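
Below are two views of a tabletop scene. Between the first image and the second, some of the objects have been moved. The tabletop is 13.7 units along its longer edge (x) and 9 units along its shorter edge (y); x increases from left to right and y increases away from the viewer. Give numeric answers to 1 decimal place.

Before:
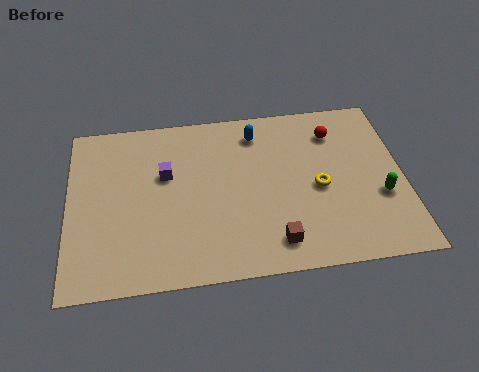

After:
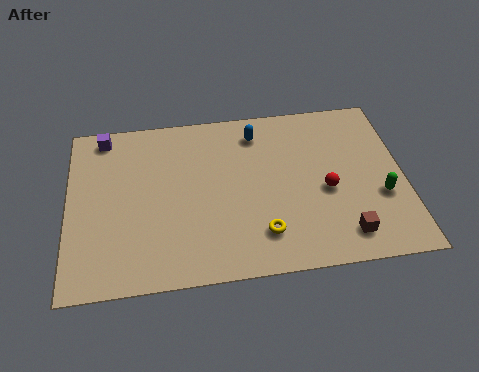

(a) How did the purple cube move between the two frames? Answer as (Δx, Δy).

(-2.5, 2.4)

The purple cube was at about (4.0, 5.6) and moved to about (1.5, 8.0).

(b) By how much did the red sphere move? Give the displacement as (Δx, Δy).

(-0.5, -3.1)

The red sphere was at about (11.0, 7.0) and moved to about (10.5, 3.9).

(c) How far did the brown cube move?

2.8

The brown cube was near (8.3, 1.5) before and (11.1, 1.5) after, so it travelled √(2.8² + 0.0²) ≈ 2.8 units.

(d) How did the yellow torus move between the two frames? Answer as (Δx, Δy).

(-2.4, -2.1)

From the two frames, the yellow torus sits at roughly (10.2, 4.1) before and (7.8, 2.0) after.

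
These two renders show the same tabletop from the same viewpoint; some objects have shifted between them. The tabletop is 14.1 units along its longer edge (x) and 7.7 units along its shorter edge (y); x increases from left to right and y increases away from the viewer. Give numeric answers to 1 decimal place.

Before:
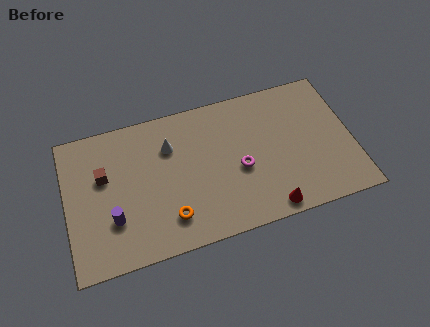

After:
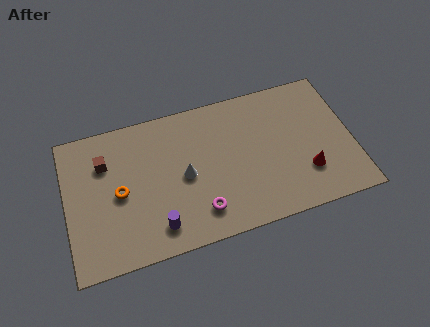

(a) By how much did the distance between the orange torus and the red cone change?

+4.3

They were about 4.9 units apart before and 9.2 after — 4.3 units further apart.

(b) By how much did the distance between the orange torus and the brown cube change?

-2.4

Before: roughly 4.3 units apart; after: 1.9. That's 2.4 units closer together.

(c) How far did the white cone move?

1.9

From (5.2, 5.5) to (5.8, 3.7), the white cone covered √(0.6² + 1.8²) ≈ 1.9 units.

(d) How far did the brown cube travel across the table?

0.7

The brown cube was near (1.9, 4.8) before and (2.0, 5.5) after, so it travelled √(0.1² + 0.7²) ≈ 0.7 units.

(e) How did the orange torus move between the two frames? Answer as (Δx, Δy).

(-2.3, 2.0)

The orange torus was at about (4.9, 1.7) and moved to about (2.6, 3.7).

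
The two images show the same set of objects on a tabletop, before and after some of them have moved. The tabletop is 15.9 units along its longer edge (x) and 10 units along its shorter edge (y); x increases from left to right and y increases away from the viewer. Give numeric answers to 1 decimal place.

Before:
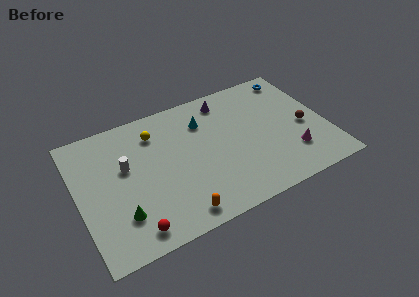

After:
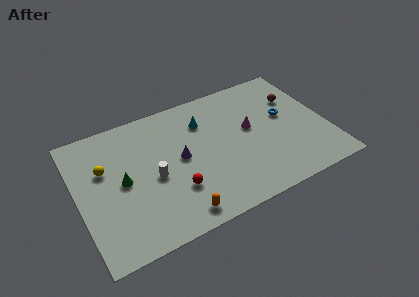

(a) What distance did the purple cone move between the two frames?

4.7

The purple cone was near (9.9, 8.5) before and (6.5, 5.2) after, so it travelled √(3.4² + 3.3²) ≈ 4.7 units.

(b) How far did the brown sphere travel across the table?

2.5

From (14.5, 4.4) to (14.3, 6.9), the brown sphere covered √(0.2² + 2.5²) ≈ 2.5 units.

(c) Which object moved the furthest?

the purple cone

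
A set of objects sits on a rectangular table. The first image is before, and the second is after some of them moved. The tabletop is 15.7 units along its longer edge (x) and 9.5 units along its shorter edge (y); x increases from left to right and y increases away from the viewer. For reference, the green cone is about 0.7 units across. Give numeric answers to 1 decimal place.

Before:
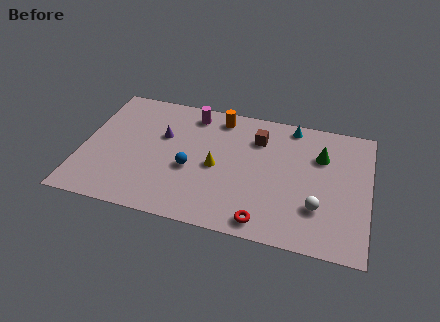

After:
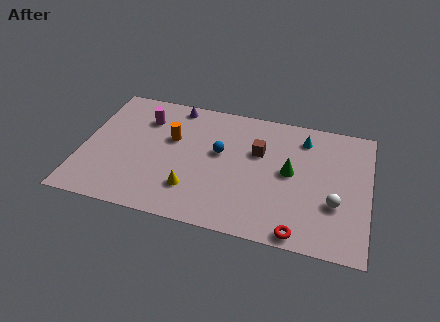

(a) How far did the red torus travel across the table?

1.9

From (10.2, 1.1) to (12.1, 0.8), the red torus covered √(1.9² + 0.3²) ≈ 1.9 units.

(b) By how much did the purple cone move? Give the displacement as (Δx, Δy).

(0.5, 2.5)

From the two frames, the purple cone sits at roughly (4.3, 6.0) before and (4.8, 8.5) after.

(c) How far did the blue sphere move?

2.2

The blue sphere moved from about (6.0, 3.9) to (7.5, 5.5), a distance of √(1.5² + 1.6²) ≈ 2.2.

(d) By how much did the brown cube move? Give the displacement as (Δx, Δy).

(0.1, -1.0)

The brown cube was at about (9.5, 7.1) and moved to about (9.6, 6.1).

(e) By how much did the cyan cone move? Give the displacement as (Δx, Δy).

(0.7, -0.8)

The cyan cone started near (11.3, 8.5) and ended near (12.0, 7.7).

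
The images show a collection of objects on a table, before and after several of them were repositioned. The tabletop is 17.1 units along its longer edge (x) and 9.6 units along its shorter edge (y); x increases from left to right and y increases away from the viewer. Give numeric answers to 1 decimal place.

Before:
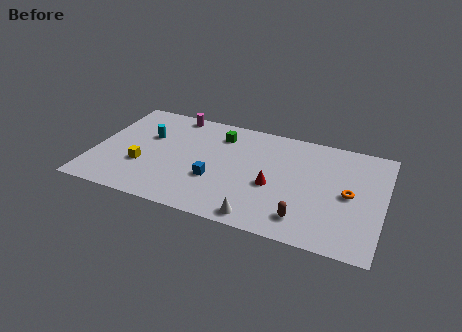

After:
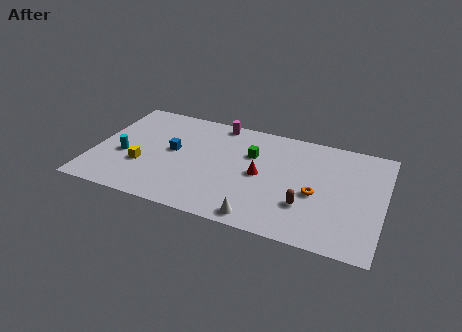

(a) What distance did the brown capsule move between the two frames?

1.1

The brown capsule was near (12.7, 1.8) before and (12.7, 2.9) after, so it travelled √(0.0² + 1.1²) ≈ 1.1 units.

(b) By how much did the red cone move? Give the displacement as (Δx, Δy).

(-0.8, 0.7)

The red cone started near (10.7, 4.0) and ended near (9.9, 4.7).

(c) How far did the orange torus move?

2.0

The orange torus moved from about (15.1, 4.7) to (13.2, 4.1), a distance of √(1.9² + 0.6²) ≈ 2.0.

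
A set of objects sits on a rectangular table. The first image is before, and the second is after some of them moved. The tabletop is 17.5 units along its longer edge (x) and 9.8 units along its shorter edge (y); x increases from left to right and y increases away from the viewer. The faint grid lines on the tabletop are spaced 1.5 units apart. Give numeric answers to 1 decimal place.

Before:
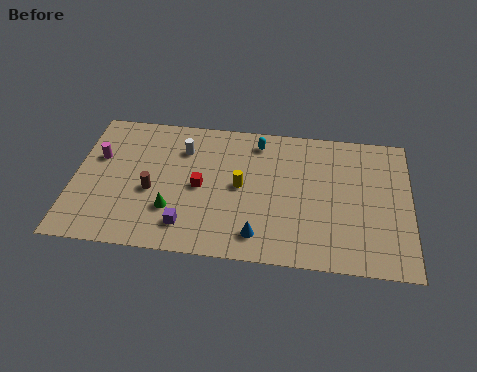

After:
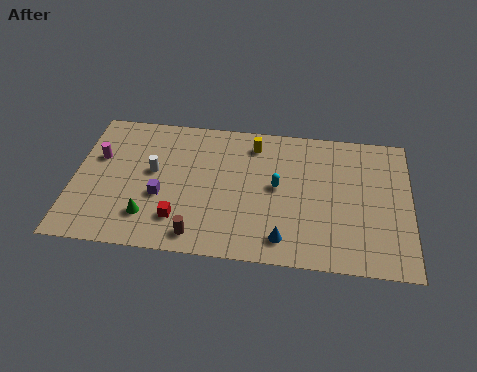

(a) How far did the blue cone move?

1.3

The blue cone was near (9.7, 1.7) before and (11.0, 1.6) after, so it travelled √(1.3² + 0.1²) ≈ 1.3 units.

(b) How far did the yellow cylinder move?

3.2

From (8.7, 5.0) to (9.3, 8.1), the yellow cylinder covered √(0.6² + 3.1²) ≈ 3.2 units.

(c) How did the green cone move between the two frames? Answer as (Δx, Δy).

(-1.2, -0.6)

The green cone started near (5.2, 2.9) and ended near (4.0, 2.3).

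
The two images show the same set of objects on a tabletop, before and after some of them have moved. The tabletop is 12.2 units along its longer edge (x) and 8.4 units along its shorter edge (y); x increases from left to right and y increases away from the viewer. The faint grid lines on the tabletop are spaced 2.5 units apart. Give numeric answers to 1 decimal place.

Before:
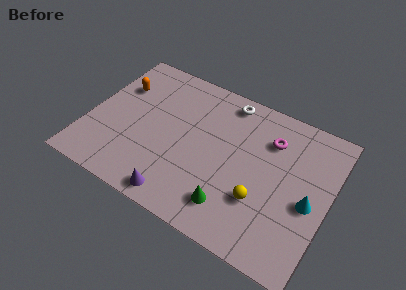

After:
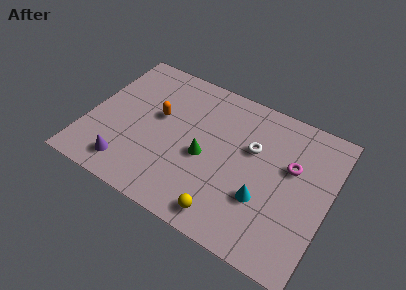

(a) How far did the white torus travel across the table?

2.6

The white torus was near (6.6, 7.4) before and (8.2, 5.3) after, so it travelled √(1.6² + 2.1²) ≈ 2.6 units.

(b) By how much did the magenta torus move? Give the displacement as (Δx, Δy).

(1.2, -1.0)

From the two frames, the magenta torus sits at roughly (9.0, 6.2) before and (10.2, 5.2) after.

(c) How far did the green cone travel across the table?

2.6

The green cone moved from about (7.7, 1.7) to (6.0, 3.7), a distance of √(1.7² + 2.0²) ≈ 2.6.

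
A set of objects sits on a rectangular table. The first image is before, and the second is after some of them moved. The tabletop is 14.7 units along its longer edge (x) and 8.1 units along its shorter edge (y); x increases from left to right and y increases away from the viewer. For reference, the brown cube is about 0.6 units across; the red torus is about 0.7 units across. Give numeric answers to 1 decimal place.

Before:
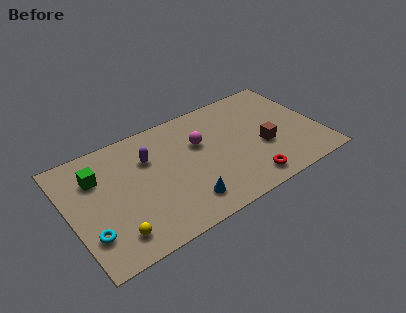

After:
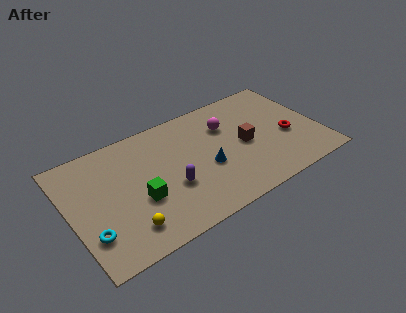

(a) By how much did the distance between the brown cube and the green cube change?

-3.4

The distance was about 9.8 in the first image and 6.4 in the second, so they moved 3.4 units closer together.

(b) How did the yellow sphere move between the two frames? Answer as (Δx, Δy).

(0.7, 0.1)

From the two frames, the yellow sphere sits at roughly (2.2, 1.5) before and (2.9, 1.6) after.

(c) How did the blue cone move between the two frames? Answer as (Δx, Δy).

(1.6, 1.7)

From the two frames, the blue cone sits at roughly (6.3, 1.6) before and (7.9, 3.3) after.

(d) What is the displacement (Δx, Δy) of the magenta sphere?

(1.7, 0.5)

From the two frames, the magenta sphere sits at roughly (7.8, 5.2) before and (9.5, 5.7) after.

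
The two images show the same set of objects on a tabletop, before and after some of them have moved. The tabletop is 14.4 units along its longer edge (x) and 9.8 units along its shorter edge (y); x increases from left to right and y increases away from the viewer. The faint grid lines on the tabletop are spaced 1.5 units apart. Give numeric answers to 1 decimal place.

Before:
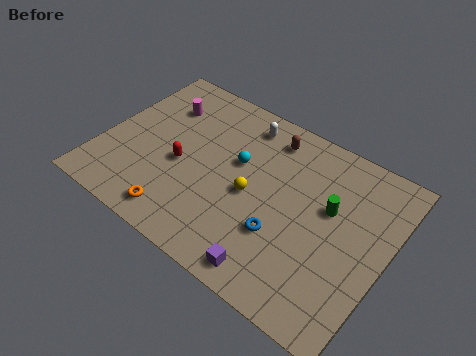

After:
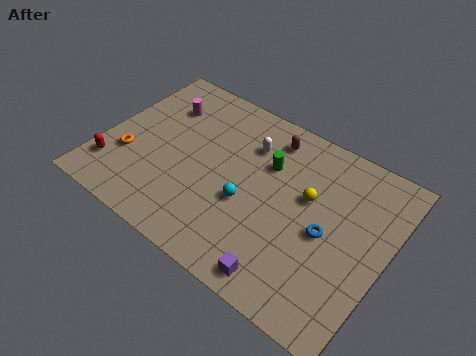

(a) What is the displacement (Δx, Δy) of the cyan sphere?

(0.9, -2.0)

The cyan sphere started near (6.7, 5.9) and ended near (7.6, 3.9).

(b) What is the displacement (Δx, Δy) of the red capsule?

(-3.2, -2.0)

The red capsule started near (4.1, 4.2) and ended near (0.9, 2.2).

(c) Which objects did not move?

the brown capsule and the magenta cylinder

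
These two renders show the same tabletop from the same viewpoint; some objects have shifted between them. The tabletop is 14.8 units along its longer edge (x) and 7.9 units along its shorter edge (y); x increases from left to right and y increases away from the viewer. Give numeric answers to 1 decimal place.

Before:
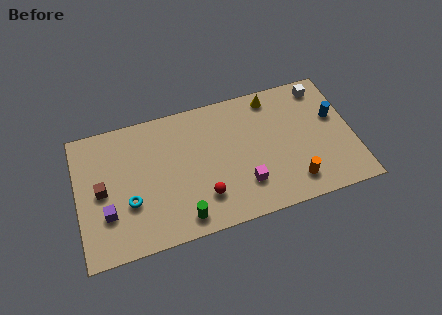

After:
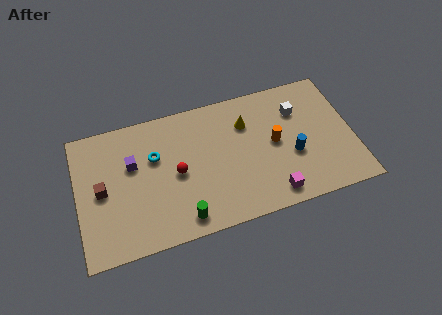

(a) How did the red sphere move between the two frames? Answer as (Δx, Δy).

(-1.3, 1.8)

From the two frames, the red sphere sits at roughly (6.6, 2.0) before and (5.3, 3.8) after.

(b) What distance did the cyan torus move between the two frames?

2.7

From (2.7, 2.8) to (4.2, 5.1), the cyan torus covered √(1.5² + 2.3²) ≈ 2.7 units.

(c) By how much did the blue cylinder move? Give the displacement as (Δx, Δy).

(-2.4, -1.7)

The blue cylinder started near (13.9, 4.8) and ended near (11.5, 3.1).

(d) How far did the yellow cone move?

1.9

The yellow cone moved from about (10.7, 6.9) to (9.2, 5.7), a distance of √(1.5² + 1.2²) ≈ 1.9.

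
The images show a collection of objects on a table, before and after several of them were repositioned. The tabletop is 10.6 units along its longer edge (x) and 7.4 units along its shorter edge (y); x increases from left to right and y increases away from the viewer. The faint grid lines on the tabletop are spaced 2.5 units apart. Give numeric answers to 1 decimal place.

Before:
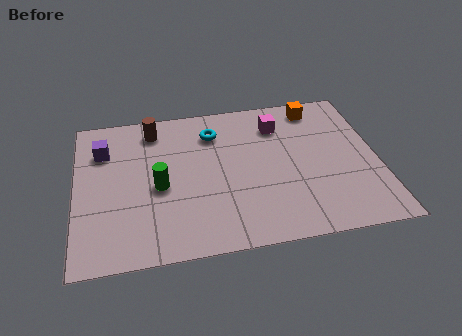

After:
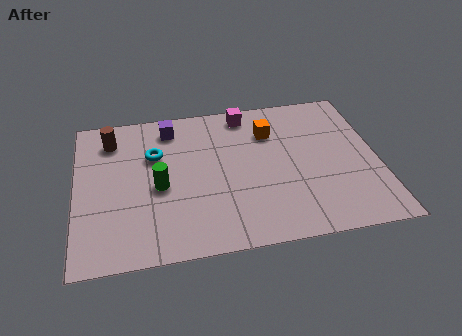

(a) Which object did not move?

the green cylinder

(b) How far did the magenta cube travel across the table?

1.4

The magenta cube moved from about (7.2, 5.7) to (6.1, 6.5), a distance of √(1.1² + 0.8²) ≈ 1.4.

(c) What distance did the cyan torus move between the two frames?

2.2

The cyan torus was near (4.9, 5.7) before and (2.8, 4.9) after, so it travelled √(2.1² + 0.8²) ≈ 2.2 units.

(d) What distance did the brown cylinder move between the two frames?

1.5

The brown cylinder moved from about (2.8, 6.2) to (1.3, 5.9), a distance of √(1.5² + 0.3²) ≈ 1.5.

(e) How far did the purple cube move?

2.5

From (1.0, 5.4) to (3.4, 6.2), the purple cube covered √(2.4² + 0.8²) ≈ 2.5 units.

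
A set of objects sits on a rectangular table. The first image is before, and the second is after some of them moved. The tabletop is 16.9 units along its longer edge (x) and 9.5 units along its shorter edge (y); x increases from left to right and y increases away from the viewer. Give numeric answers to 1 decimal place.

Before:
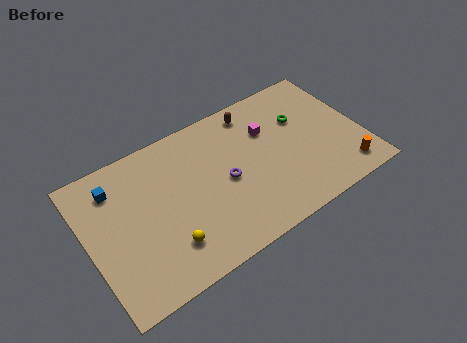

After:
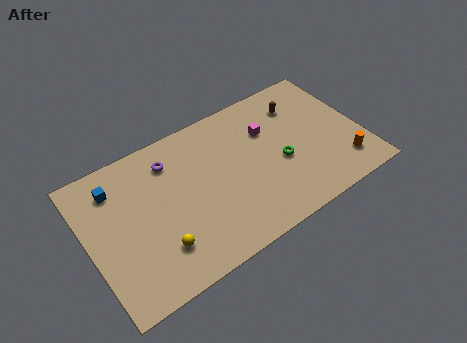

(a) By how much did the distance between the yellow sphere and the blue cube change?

-0.3

Before: roughly 5.7 units apart; after: 5.4. That's 0.3 units closer together.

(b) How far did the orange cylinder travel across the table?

0.5

The orange cylinder was near (15.4, 1.5) before and (15.4, 2.0) after, so it travelled √(0.0² + 0.5²) ≈ 0.5 units.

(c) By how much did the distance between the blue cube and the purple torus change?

-3.7

They were about 7.1 units apart before and 3.4 after — 3.7 units closer together.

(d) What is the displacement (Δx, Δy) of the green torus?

(-1.7, -2.3)

The green torus started near (13.5, 6.3) and ended near (11.8, 4.0).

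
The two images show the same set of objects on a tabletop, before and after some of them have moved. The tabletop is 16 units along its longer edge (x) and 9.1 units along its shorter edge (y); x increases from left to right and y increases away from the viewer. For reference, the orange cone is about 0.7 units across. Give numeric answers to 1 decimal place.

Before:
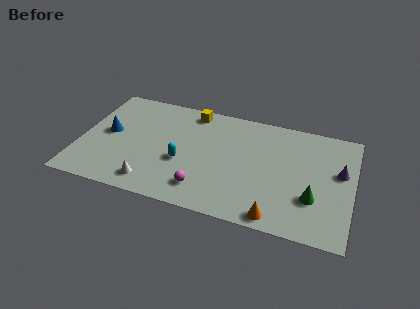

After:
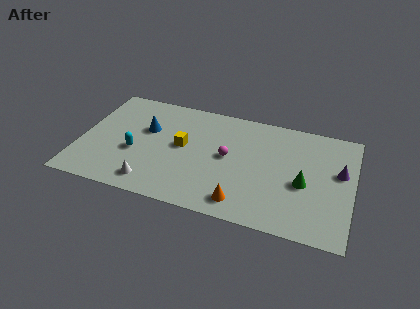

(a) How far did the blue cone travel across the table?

2.4

The blue cone moved from about (1.6, 4.8) to (3.8, 5.7), a distance of √(2.2² + 0.9²) ≈ 2.4.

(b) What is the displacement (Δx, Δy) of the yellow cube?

(-0.3, -3.1)

The yellow cube started near (6.3, 8.0) and ended near (6.0, 4.9).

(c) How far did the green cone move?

1.2

The green cone moved from about (13.8, 2.9) to (13.2, 3.9), a distance of √(0.6² + 1.0²) ≈ 1.2.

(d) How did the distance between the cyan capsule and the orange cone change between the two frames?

+0.6

They were about 6.3 units apart before and 6.9 after — 0.6 units further apart.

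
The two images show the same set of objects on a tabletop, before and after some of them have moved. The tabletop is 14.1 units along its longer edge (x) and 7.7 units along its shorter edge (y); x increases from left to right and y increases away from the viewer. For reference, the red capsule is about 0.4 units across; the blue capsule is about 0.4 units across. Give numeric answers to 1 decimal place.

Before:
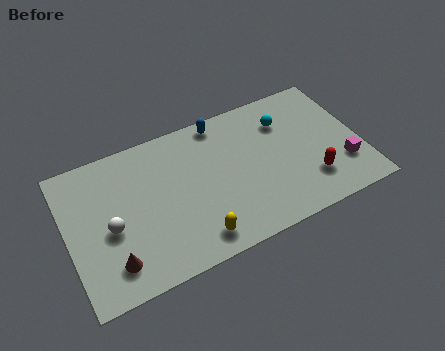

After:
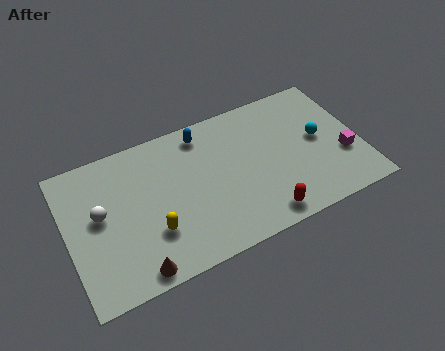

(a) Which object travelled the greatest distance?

the red capsule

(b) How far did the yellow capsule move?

2.2

The yellow capsule was near (5.8, 1.2) before and (3.9, 2.4) after, so it travelled √(1.9² + 1.2²) ≈ 2.2 units.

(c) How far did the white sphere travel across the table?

1.0

From (2.0, 3.4) to (1.6, 4.3), the white sphere covered √(0.4² + 0.9²) ≈ 1.0 units.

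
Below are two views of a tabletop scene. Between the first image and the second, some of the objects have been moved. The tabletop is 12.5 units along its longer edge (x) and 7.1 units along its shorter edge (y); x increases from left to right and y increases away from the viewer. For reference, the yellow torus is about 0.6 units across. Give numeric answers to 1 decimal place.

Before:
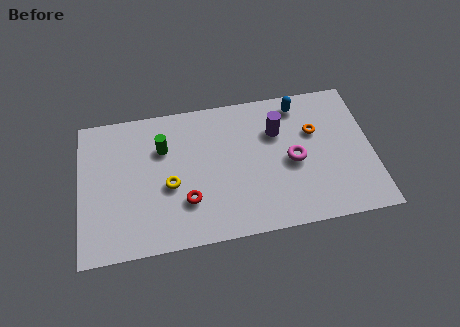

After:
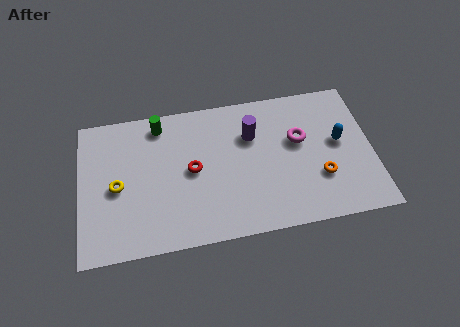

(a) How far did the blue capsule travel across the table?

2.7

From (9.5, 6.1) to (11.1, 3.9), the blue capsule covered √(1.6² + 2.2²) ≈ 2.7 units.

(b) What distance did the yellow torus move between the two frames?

2.2

The yellow torus was near (3.8, 3.0) before and (1.6, 3.3) after, so it travelled √(2.2² + 0.3²) ≈ 2.2 units.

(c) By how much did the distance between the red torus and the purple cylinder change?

-2.0

They were about 4.9 units apart before and 2.9 after — 2.0 units closer together.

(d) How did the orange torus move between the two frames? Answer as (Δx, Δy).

(0.1, -2.3)

The orange torus started near (10.1, 4.6) and ended near (10.2, 2.3).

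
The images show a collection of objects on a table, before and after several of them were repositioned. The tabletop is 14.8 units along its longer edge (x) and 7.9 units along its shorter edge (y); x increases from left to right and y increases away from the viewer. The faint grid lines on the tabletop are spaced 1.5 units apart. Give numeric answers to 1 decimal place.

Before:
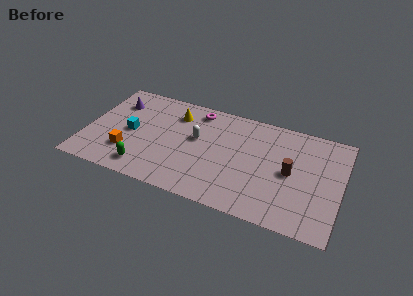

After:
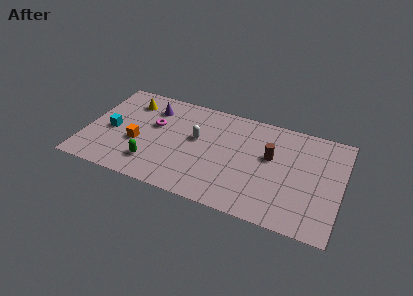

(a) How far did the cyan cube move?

1.1

The cyan cube was near (2.6, 3.8) before and (1.5, 3.6) after, so it travelled √(1.1² + 0.2²) ≈ 1.1 units.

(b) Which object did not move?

the white capsule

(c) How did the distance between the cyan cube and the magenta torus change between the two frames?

-2.0

Before: roughly 4.7 units apart; after: 2.7. That's 2.0 units closer together.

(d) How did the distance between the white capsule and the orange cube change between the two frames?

-0.9

Before: roughly 4.5 units apart; after: 3.6. That's 0.9 units closer together.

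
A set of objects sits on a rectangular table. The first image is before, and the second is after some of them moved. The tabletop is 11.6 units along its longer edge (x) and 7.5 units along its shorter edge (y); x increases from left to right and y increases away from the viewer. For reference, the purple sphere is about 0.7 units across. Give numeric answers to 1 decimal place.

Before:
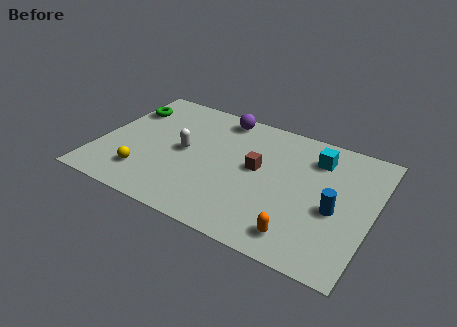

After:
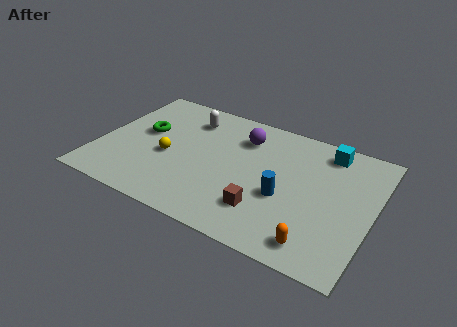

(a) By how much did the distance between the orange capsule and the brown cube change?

-1.2

They were about 3.6 units apart before and 2.4 after — 1.2 units closer together.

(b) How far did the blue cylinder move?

2.1

The blue cylinder was near (10.1, 3.2) before and (8.0, 3.0) after, so it travelled √(2.1² + 0.2²) ≈ 2.1 units.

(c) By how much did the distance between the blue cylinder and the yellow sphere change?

-3.0

Before: roughly 8.0 units apart; after: 5.0. That's 3.0 units closer together.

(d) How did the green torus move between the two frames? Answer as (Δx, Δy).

(1.0, -1.2)

The green torus started near (0.8, 5.5) and ended near (1.8, 4.3).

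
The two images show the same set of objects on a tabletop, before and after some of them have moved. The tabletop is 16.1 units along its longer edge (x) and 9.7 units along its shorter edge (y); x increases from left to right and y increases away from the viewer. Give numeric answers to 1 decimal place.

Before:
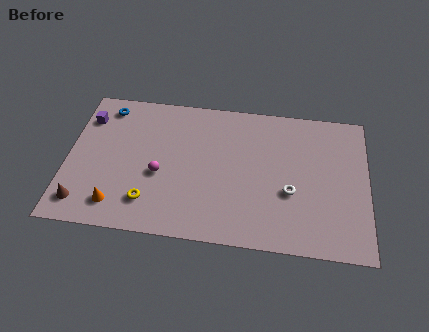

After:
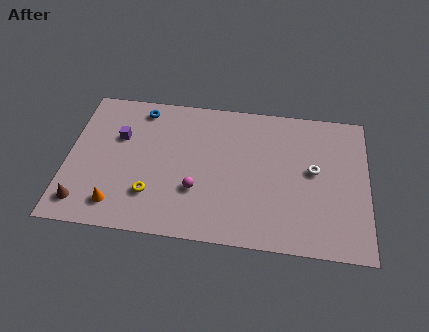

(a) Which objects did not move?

the orange cone and the brown cone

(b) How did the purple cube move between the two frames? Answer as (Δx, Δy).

(1.8, -1.1)

The purple cube started near (0.9, 7.4) and ended near (2.7, 6.3).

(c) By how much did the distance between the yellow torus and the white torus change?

+1.3

Before: roughly 7.7 units apart; after: 9.0. That's 1.3 units further apart.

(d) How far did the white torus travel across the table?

2.0

From (12.0, 3.7) to (13.2, 5.3), the white torus covered √(1.2² + 1.6²) ≈ 2.0 units.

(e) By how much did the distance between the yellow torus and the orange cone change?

+0.3

The distance was about 1.7 in the first image and 2.0 in the second, so they moved 0.3 units further apart.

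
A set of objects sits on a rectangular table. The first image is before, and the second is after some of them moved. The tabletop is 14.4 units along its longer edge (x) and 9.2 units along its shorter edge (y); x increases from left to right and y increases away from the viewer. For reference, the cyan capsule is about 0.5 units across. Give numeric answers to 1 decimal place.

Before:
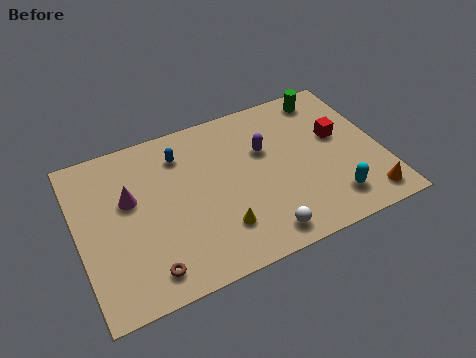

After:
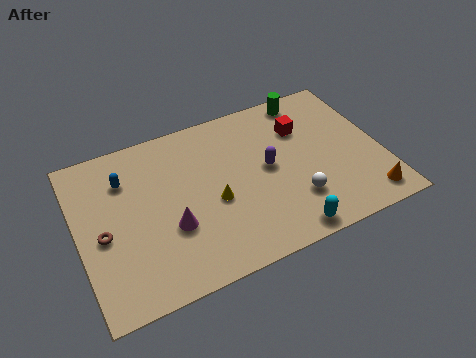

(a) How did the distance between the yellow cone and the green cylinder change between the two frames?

-1.5

They were about 8.2 units apart before and 6.7 after — 1.5 units closer together.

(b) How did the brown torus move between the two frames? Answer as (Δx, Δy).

(-1.8, 2.7)

The brown torus started near (2.9, 1.4) and ended near (1.1, 4.1).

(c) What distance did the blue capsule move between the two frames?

2.7

The blue capsule was near (5.1, 7.2) before and (2.4, 6.8) after, so it travelled √(2.7² + 0.4²) ≈ 2.7 units.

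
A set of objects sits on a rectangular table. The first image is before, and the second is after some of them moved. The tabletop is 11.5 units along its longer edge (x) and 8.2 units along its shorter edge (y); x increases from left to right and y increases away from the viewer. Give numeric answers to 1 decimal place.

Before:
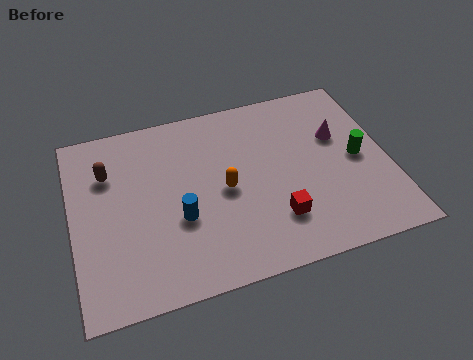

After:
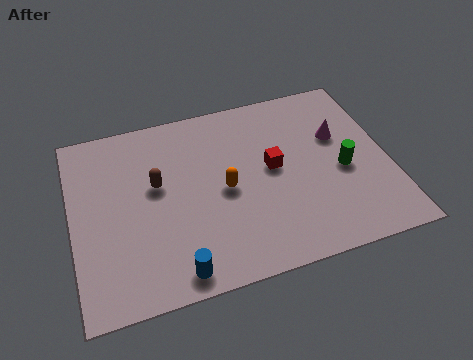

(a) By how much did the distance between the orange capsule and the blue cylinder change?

+1.7

They were about 1.9 units apart before and 3.6 after — 1.7 units further apart.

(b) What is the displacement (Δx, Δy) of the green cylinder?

(-0.6, -0.4)

The green cylinder started near (10.4, 4.0) and ended near (9.8, 3.6).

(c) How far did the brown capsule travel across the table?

2.0

The brown capsule was near (1.4, 5.8) before and (3.1, 4.8) after, so it travelled √(1.7² + 1.0²) ≈ 2.0 units.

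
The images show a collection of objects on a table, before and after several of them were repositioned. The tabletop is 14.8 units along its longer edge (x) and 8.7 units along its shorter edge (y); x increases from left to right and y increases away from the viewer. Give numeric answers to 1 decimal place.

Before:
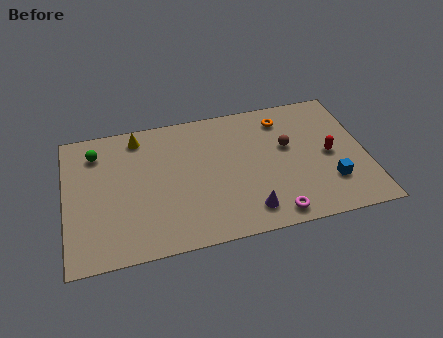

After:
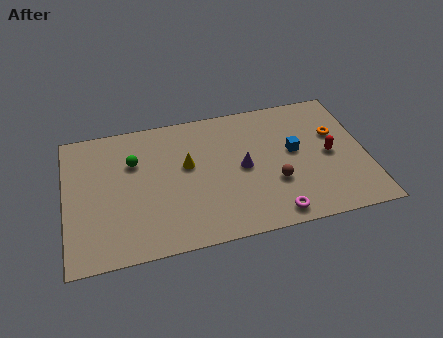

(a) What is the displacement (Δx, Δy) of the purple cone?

(-0.1, 2.8)

From the two frames, the purple cone sits at roughly (8.8, 1.5) before and (8.7, 4.3) after.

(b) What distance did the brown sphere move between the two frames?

2.3

The brown sphere moved from about (11.0, 5.2) to (10.2, 3.0), a distance of √(0.8² + 2.2²) ≈ 2.3.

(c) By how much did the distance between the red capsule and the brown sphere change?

+0.8

They were about 2.2 units apart before and 3.0 after — 0.8 units further apart.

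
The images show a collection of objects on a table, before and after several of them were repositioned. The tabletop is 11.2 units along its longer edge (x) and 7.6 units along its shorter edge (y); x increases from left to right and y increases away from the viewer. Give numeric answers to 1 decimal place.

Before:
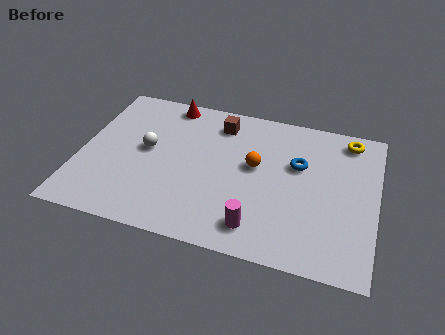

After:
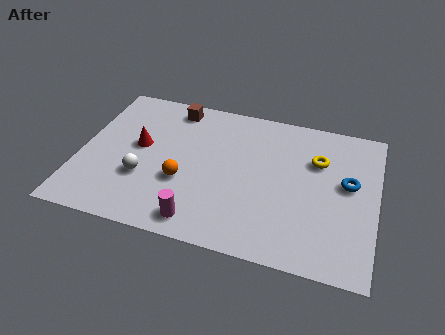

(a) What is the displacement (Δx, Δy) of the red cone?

(-0.9, -2.6)

From the two frames, the red cone sits at roughly (3.1, 6.8) before and (2.2, 4.2) after.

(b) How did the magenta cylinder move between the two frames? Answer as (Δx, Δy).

(-2.1, -0.3)

From the two frames, the magenta cylinder sits at roughly (6.9, 1.3) before and (4.8, 1.0) after.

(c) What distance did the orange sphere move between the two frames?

3.0

The orange sphere moved from about (6.6, 4.3) to (4.0, 2.8), a distance of √(2.6² + 1.5²) ≈ 3.0.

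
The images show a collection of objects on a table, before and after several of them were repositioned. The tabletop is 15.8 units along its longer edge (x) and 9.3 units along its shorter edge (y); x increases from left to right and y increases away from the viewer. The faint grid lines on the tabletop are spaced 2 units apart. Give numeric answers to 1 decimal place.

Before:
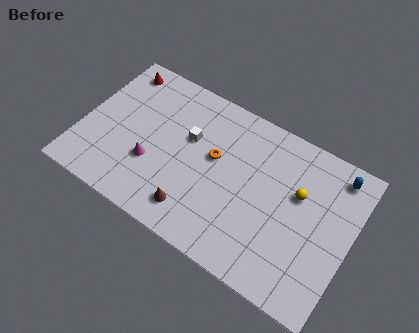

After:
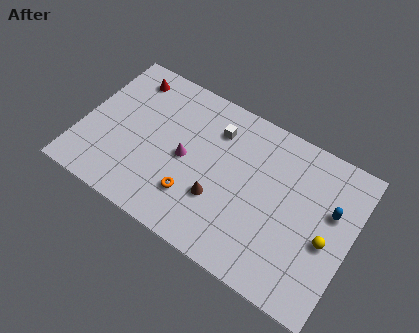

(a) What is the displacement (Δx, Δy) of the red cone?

(0.7, -0.2)

The red cone started near (1.4, 8.0) and ended near (2.1, 7.8).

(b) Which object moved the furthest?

the orange torus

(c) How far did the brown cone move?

1.8

The brown cone moved from about (7.1, 1.7) to (8.3, 3.1), a distance of √(1.2² + 1.4²) ≈ 1.8.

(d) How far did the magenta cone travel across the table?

2.2

The magenta cone moved from about (4.3, 3.2) to (6.1, 4.5), a distance of √(1.8² + 1.3²) ≈ 2.2.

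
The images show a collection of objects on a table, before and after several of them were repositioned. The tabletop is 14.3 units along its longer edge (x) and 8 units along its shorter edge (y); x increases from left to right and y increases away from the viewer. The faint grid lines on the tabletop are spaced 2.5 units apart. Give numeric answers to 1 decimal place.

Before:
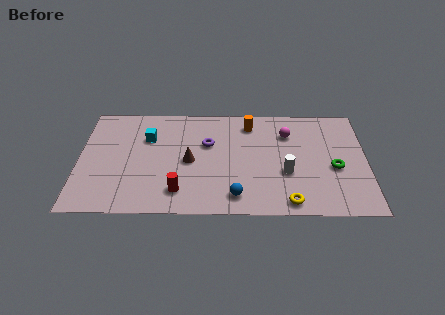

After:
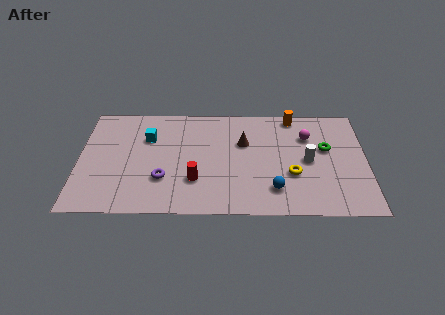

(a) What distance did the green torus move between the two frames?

1.5

From (12.7, 3.4) to (12.3, 4.8), the green torus covered √(0.4² + 1.4²) ≈ 1.5 units.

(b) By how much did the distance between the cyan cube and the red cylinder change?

-0.3

Before: roughly 4.2 units apart; after: 3.9. That's 0.3 units closer together.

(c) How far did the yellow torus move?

2.0

From (10.4, 0.9) to (10.6, 2.9), the yellow torus covered √(0.2² + 2.0²) ≈ 2.0 units.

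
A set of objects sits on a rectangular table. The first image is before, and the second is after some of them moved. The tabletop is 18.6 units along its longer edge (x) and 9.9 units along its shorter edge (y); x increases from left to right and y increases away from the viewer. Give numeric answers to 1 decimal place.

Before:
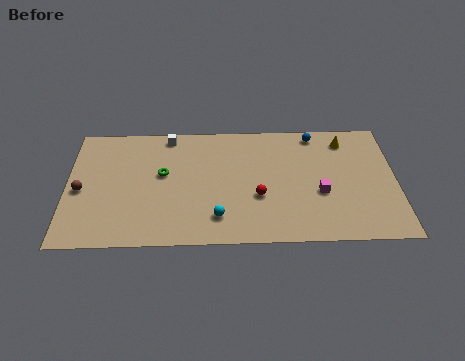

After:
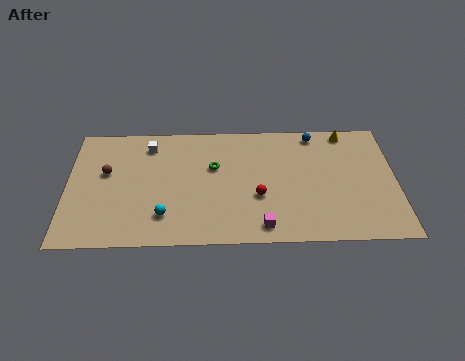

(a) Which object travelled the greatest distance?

the magenta cube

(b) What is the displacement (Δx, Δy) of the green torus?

(2.9, 0.5)

From the two frames, the green torus sits at roughly (5.4, 5.7) before and (8.3, 6.2) after.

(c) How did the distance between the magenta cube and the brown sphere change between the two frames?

-3.6

They were about 13.5 units apart before and 9.9 after — 3.6 units closer together.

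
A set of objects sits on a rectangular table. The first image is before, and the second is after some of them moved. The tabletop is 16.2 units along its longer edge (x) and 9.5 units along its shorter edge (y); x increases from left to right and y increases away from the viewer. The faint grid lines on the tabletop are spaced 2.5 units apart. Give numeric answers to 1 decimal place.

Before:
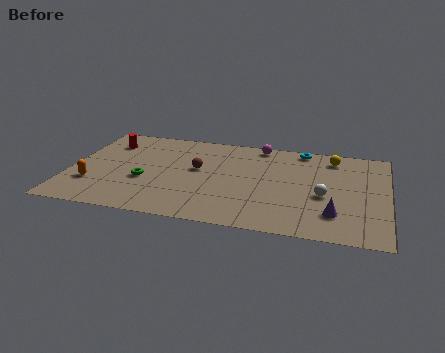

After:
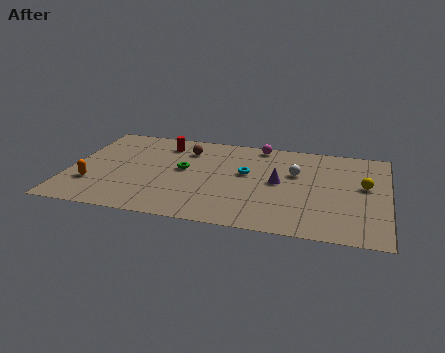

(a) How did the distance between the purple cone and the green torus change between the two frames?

-4.9

They were about 9.8 units apart before and 4.9 after — 4.9 units closer together.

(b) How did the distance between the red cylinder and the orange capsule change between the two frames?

+1.4

They were about 4.5 units apart before and 5.9 after — 1.4 units further apart.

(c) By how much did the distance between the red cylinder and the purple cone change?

-6.2

They were about 12.9 units apart before and 6.7 after — 6.2 units closer together.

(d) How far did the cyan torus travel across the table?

4.1

The cyan torus was near (11.7, 8.6) before and (9.0, 5.5) after, so it travelled √(2.7² + 3.1²) ≈ 4.1 units.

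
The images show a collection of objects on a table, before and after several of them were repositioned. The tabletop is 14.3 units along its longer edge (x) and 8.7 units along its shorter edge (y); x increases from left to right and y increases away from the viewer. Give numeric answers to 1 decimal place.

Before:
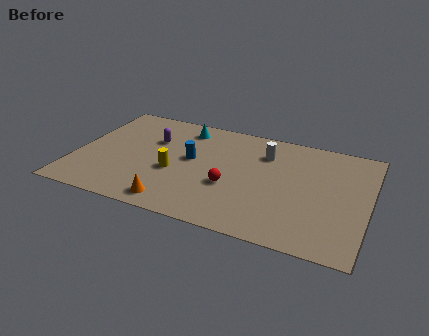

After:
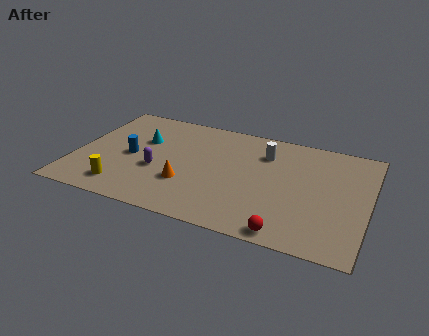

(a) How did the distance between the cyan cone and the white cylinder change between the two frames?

+1.9

The distance was about 4.2 in the first image and 6.1 in the second, so they moved 1.9 units further apart.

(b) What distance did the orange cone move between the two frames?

1.7

From (5.2, 1.1) to (5.6, 2.8), the orange cone covered √(0.4² + 1.7²) ≈ 1.7 units.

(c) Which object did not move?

the white cylinder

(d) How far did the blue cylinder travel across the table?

3.0

From (5.6, 4.8) to (2.7, 4.1), the blue cylinder covered √(2.9² + 0.7²) ≈ 3.0 units.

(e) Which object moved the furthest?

the red sphere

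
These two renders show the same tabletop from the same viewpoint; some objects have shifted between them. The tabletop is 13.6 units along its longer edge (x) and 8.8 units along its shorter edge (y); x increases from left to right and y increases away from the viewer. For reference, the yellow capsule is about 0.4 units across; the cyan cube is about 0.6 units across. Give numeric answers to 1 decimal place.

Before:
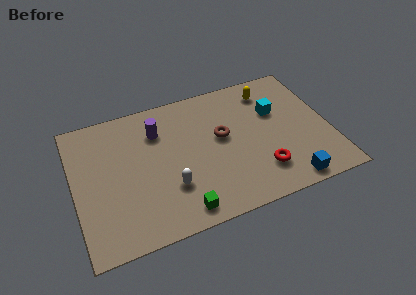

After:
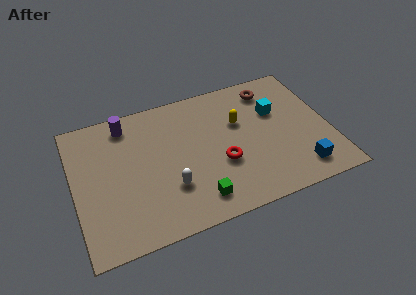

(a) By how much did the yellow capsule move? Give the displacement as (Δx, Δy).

(-1.8, -1.6)

The yellow capsule started near (10.7, 7.2) and ended near (8.9, 5.6).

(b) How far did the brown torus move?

3.7

From (7.9, 5.0) to (10.8, 7.3), the brown torus covered √(2.9² + 2.3²) ≈ 3.7 units.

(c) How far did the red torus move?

2.3

The red torus moved from about (9.7, 2.1) to (7.7, 3.3), a distance of √(2.0² + 1.2²) ≈ 2.3.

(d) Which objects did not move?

the cyan cube and the white capsule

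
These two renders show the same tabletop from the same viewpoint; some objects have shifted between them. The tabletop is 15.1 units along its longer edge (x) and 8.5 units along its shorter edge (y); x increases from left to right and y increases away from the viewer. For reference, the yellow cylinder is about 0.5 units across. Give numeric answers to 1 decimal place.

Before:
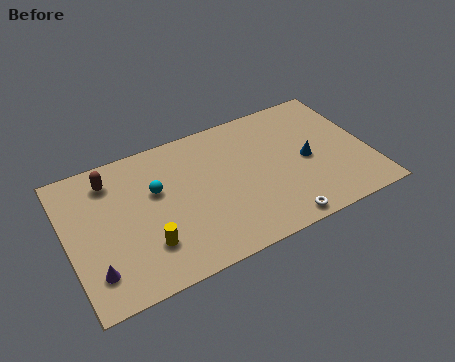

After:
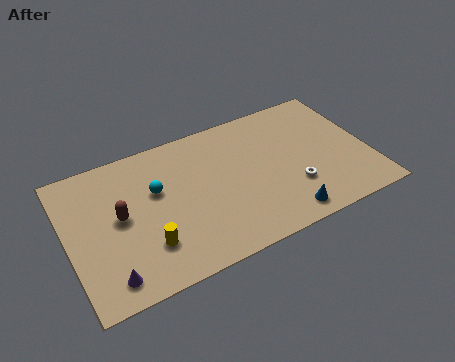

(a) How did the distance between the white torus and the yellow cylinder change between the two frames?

+0.8

They were about 6.6 units apart before and 7.4 after — 0.8 units further apart.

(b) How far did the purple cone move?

0.8

The purple cone was near (1.1, 1.9) before and (1.7, 1.3) after, so it travelled √(0.6² + 0.6²) ≈ 0.8 units.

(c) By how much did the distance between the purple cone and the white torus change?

+0.4

Before: roughly 9.1 units apart; after: 9.5. That's 0.4 units further apart.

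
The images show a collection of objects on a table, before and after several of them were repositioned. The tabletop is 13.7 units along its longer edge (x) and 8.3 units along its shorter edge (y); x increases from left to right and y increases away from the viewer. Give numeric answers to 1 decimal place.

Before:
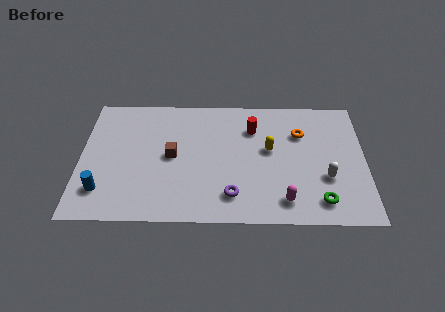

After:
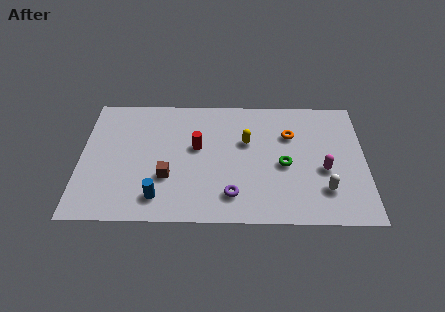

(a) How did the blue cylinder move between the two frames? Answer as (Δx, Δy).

(2.7, -0.4)

From the two frames, the blue cylinder sits at roughly (1.1, 1.9) before and (3.8, 1.5) after.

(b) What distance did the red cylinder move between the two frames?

3.0

From (8.3, 6.1) to (5.6, 4.8), the red cylinder covered √(2.7² + 1.3²) ≈ 3.0 units.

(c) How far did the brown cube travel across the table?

1.4

The brown cube was near (4.4, 4.2) before and (4.2, 2.8) after, so it travelled √(0.2² + 1.4²) ≈ 1.4 units.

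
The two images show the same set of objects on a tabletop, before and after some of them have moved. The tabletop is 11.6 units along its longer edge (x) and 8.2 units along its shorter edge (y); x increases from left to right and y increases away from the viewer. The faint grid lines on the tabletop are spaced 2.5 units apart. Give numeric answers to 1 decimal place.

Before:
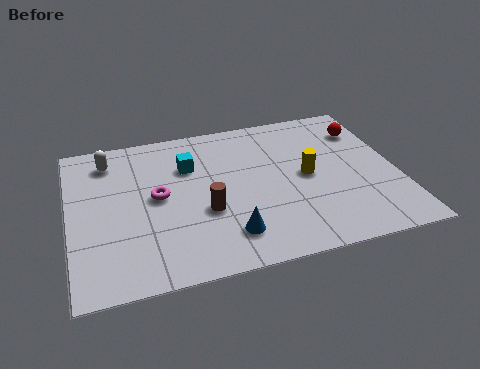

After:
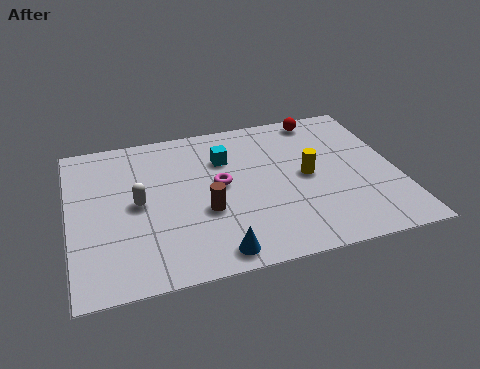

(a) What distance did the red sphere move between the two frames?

1.9

The red sphere was near (10.7, 6.2) before and (9.2, 7.3) after, so it travelled √(1.5² + 1.1²) ≈ 1.9 units.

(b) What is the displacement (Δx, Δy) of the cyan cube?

(1.3, 0.1)

The cyan cube started near (4.3, 5.7) and ended near (5.6, 5.8).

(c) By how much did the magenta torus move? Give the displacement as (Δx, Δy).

(2.2, 0.1)

The magenta torus was at about (3.1, 4.3) and moved to about (5.3, 4.4).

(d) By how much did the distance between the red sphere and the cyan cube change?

-2.5

Before: roughly 6.4 units apart; after: 3.9. That's 2.5 units closer together.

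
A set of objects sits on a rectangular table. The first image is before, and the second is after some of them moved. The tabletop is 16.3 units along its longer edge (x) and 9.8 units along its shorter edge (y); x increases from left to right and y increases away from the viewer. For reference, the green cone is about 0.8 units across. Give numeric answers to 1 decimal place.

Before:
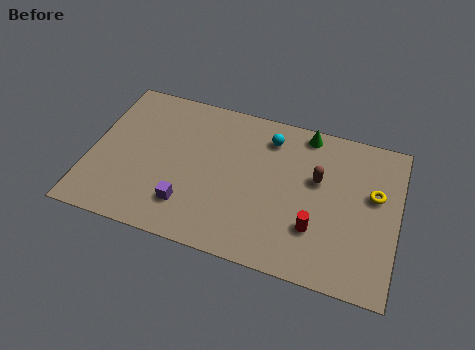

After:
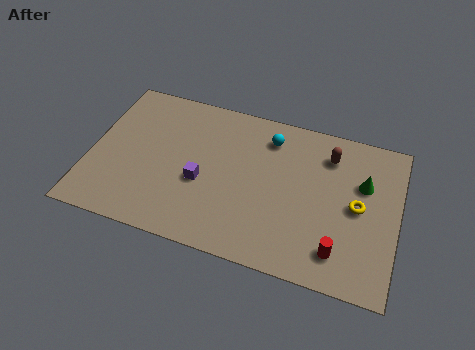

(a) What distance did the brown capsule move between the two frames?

1.8

From (12.0, 6.0) to (12.5, 7.7), the brown capsule covered √(0.5² + 1.7²) ≈ 1.8 units.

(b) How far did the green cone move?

4.0

The green cone was near (11.2, 8.8) before and (14.4, 6.4) after, so it travelled √(3.2² + 2.4²) ≈ 4.0 units.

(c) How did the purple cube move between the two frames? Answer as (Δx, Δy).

(0.6, 1.7)

The purple cube started near (5.4, 2.3) and ended near (6.0, 4.0).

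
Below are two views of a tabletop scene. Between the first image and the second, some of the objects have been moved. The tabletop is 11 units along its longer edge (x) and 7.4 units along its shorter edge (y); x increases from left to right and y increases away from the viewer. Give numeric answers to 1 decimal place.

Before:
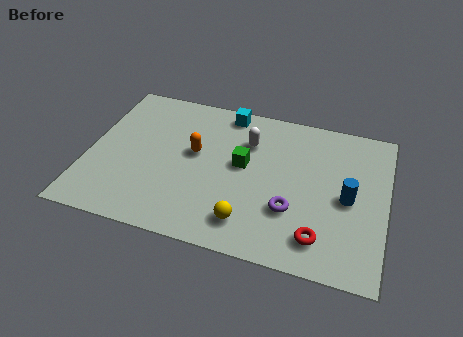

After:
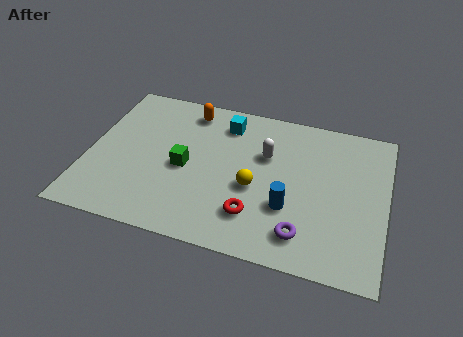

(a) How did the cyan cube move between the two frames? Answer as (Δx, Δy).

(0.0, -0.6)

The cyan cube was at about (4.9, 6.6) and moved to about (4.9, 6.0).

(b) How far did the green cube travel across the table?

2.2

From (5.7, 4.1) to (3.6, 3.4), the green cube covered √(2.1² + 0.7²) ≈ 2.2 units.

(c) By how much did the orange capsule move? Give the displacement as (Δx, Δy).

(-0.4, 2.1)

The orange capsule was at about (3.9, 4.2) and moved to about (3.5, 6.3).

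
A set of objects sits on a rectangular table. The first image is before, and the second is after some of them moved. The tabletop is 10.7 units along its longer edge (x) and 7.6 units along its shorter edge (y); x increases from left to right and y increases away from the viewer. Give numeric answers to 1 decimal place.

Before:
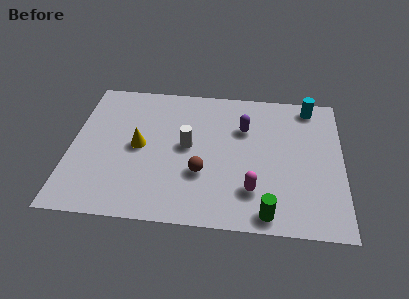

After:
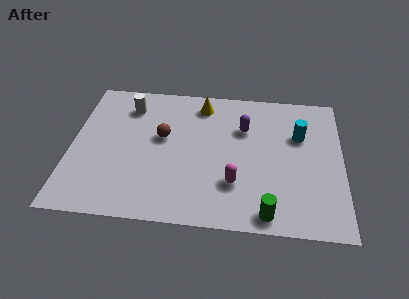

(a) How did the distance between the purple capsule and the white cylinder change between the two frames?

+2.2

They were about 2.5 units apart before and 4.7 after — 2.2 units further apart.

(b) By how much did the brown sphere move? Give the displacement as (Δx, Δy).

(-1.6, 1.8)

The brown sphere was at about (5.2, 2.6) and moved to about (3.6, 4.4).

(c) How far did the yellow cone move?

3.5

From (2.7, 3.8) to (5.1, 6.4), the yellow cone covered √(2.4² + 2.6²) ≈ 3.5 units.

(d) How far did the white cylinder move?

3.1

The white cylinder moved from about (4.6, 4.0) to (2.2, 6.0), a distance of √(2.4² + 2.0²) ≈ 3.1.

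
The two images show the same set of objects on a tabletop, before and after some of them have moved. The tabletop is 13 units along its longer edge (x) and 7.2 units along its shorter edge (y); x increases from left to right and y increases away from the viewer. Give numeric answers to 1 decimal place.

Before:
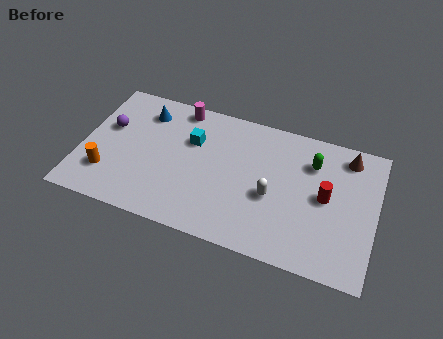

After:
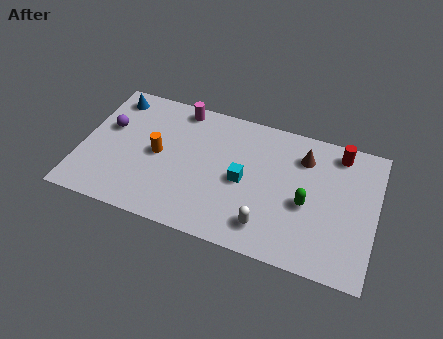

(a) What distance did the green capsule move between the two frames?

2.2

From (10.1, 5.3) to (10.0, 3.1), the green capsule covered √(0.1² + 2.2²) ≈ 2.2 units.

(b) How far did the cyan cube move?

2.8

The cyan cube was near (4.8, 4.8) before and (7.2, 3.4) after, so it travelled √(2.4² + 1.4²) ≈ 2.8 units.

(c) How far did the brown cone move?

2.0

The brown cone was near (11.6, 6.1) before and (9.7, 5.5) after, so it travelled √(1.9² + 0.6²) ≈ 2.0 units.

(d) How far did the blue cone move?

1.6

The blue cone moved from about (2.6, 5.7) to (1.1, 6.1), a distance of √(1.5² + 0.4²) ≈ 1.6.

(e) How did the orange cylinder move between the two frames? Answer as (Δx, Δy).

(2.1, 1.7)

The orange cylinder started near (1.3, 1.9) and ended near (3.4, 3.6).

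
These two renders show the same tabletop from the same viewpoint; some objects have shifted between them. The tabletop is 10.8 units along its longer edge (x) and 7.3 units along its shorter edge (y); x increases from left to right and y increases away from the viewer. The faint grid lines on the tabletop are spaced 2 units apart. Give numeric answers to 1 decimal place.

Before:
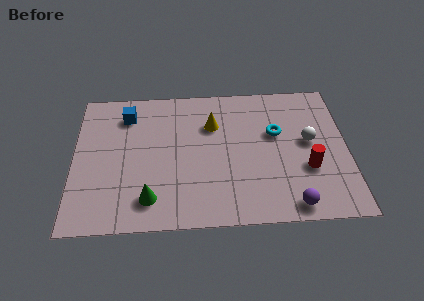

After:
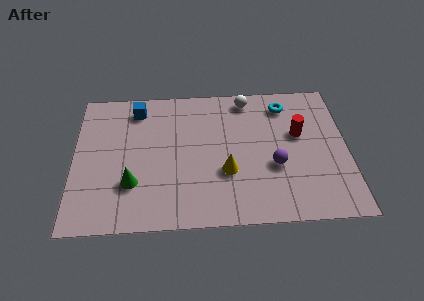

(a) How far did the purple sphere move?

2.1

The purple sphere moved from about (8.5, 0.8) to (7.9, 2.8), a distance of √(0.6² + 2.0²) ≈ 2.1.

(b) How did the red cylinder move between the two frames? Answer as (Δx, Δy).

(-0.3, 1.8)

The red cylinder was at about (9.2, 2.6) and moved to about (8.9, 4.4).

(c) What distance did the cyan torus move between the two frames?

1.6

The cyan torus moved from about (8.0, 4.5) to (8.4, 6.0), a distance of √(0.4² + 1.5²) ≈ 1.6.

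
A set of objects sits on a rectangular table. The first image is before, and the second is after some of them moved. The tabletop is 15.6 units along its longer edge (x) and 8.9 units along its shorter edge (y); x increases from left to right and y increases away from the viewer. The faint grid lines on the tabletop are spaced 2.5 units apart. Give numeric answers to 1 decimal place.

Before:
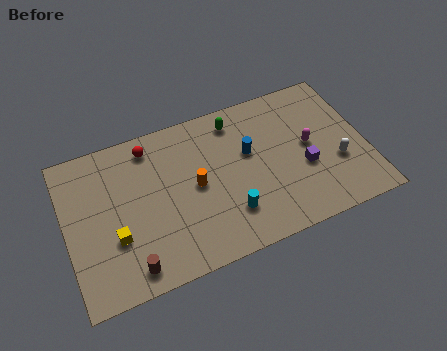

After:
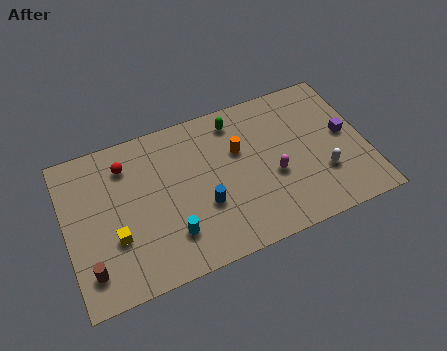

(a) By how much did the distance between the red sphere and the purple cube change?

+2.8

Before: roughly 8.7 units apart; after: 11.5. That's 2.8 units further apart.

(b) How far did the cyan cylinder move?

3.0

The cyan cylinder moved from about (8.2, 2.3) to (5.2, 2.2), a distance of √(3.0² + 0.1²) ≈ 3.0.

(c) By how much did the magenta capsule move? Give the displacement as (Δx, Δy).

(-2.0, -1.1)

From the two frames, the magenta capsule sits at roughly (12.7, 4.7) before and (10.7, 3.6) after.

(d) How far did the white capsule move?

0.9

From (14.0, 3.2) to (13.2, 2.8), the white capsule covered √(0.8² + 0.4²) ≈ 0.9 units.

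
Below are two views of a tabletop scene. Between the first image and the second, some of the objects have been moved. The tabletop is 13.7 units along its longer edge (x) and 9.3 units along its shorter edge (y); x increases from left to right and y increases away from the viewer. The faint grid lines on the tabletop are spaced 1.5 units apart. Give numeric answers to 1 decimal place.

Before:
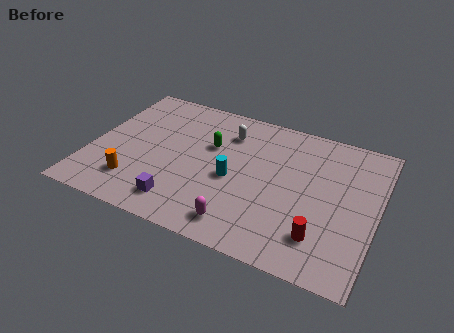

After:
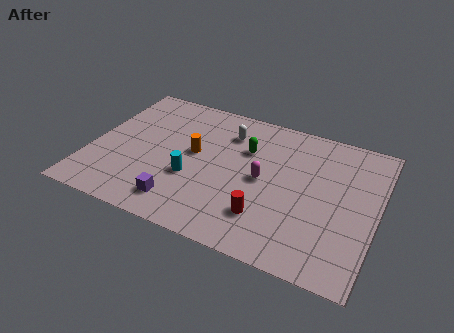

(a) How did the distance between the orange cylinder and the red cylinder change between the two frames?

-4.2

Before: roughly 8.9 units apart; after: 4.7. That's 4.2 units closer together.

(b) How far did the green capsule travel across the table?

1.7

The green capsule moved from about (5.6, 5.9) to (7.3, 6.3), a distance of √(1.7² + 0.4²) ≈ 1.7.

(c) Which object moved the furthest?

the orange cylinder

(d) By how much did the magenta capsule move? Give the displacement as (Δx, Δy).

(0.7, 3.2)

The magenta capsule started near (7.6, 1.4) and ended near (8.3, 4.6).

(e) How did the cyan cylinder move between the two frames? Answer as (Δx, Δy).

(-1.9, -0.7)

From the two frames, the cyan cylinder sits at roughly (6.9, 4.1) before and (5.0, 3.4) after.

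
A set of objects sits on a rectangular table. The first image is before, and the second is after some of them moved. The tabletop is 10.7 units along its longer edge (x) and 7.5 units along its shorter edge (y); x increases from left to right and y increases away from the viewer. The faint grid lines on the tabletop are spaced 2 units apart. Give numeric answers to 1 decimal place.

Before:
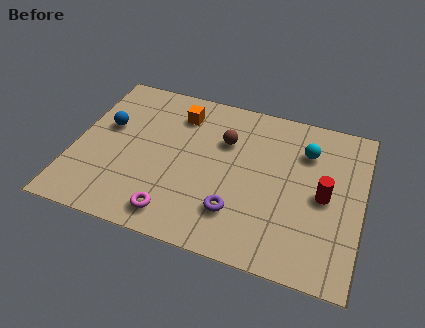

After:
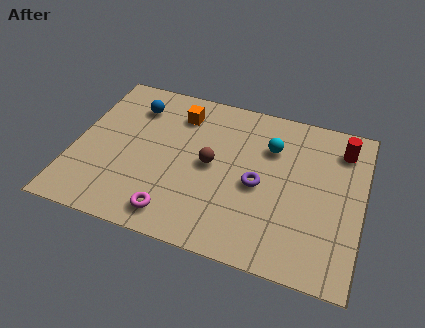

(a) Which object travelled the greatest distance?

the red cylinder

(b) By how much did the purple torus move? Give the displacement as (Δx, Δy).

(0.7, 1.5)

From the two frames, the purple torus sits at roughly (6.2, 1.9) before and (6.9, 3.4) after.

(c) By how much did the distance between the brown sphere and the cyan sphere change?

-0.4

The distance was about 3.0 in the first image and 2.6 in the second, so they moved 0.4 units closer together.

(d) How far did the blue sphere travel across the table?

1.6

From (1.1, 4.5) to (2.0, 5.8), the blue sphere covered √(0.9² + 1.3²) ≈ 1.6 units.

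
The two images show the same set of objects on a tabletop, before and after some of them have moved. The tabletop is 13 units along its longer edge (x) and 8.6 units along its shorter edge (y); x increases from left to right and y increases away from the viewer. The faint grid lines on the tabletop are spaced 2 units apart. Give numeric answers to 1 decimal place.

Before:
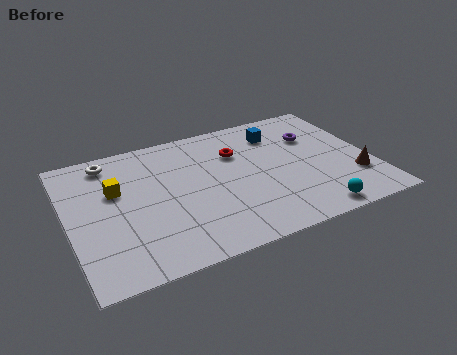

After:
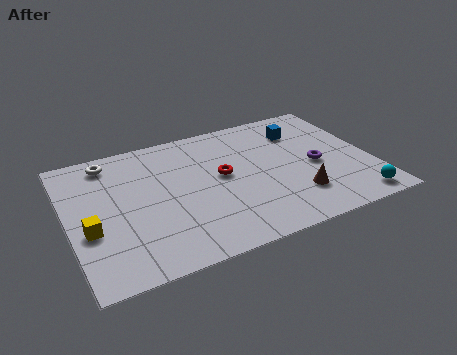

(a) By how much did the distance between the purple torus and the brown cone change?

-1.6

They were about 3.6 units apart before and 2.0 after — 1.6 units closer together.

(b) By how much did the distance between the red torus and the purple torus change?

+0.7

Before: roughly 3.4 units apart; after: 4.1. That's 0.7 units further apart.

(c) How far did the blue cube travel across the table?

1.0

From (9.3, 6.7) to (10.3, 6.5), the blue cube covered √(1.0² + 0.2²) ≈ 1.0 units.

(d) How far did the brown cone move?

2.6

The brown cone moved from about (12.1, 2.5) to (9.5, 2.2), a distance of √(2.6² + 0.3²) ≈ 2.6.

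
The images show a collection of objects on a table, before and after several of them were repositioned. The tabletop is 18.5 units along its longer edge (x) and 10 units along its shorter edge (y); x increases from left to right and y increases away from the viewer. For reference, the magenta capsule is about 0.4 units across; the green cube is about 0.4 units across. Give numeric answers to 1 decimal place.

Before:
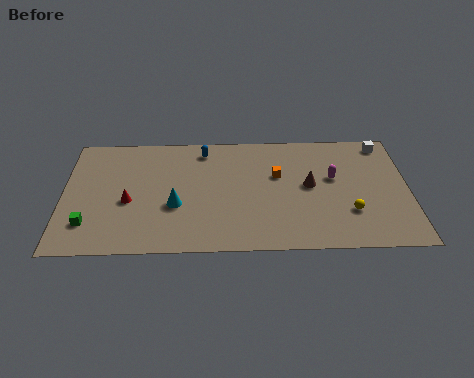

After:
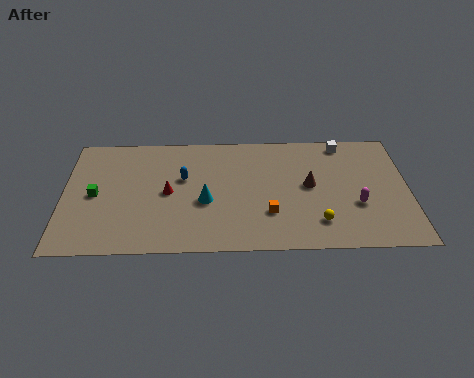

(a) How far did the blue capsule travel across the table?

2.6

From (7.5, 8.5) to (6.4, 6.1), the blue capsule covered √(1.1² + 2.4²) ≈ 2.6 units.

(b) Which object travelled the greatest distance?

the orange cube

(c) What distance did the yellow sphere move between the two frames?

1.9

From (15.3, 3.0) to (13.6, 2.2), the yellow sphere covered √(1.7² + 0.8²) ≈ 1.9 units.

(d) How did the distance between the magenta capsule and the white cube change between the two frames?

+1.3

The distance was about 4.0 in the first image and 5.3 in the second, so they moved 1.3 units further apart.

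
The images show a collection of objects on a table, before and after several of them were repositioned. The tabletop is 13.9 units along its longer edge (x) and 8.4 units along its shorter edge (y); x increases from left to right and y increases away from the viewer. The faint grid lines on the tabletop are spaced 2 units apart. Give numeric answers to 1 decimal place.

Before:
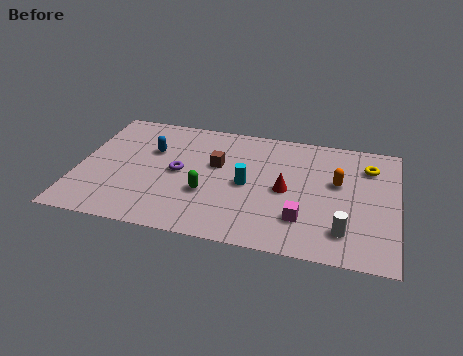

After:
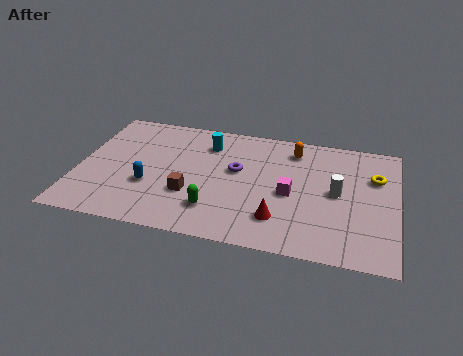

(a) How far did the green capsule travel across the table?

1.1

The green capsule moved from about (5.7, 3.0) to (6.1, 2.0), a distance of √(0.4² + 1.0²) ≈ 1.1.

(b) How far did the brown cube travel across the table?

2.5

The brown cube moved from about (6.0, 5.1) to (5.0, 2.8), a distance of √(1.0² + 2.3²) ≈ 2.5.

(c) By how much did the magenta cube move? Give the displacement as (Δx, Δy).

(-0.6, 1.6)

The magenta cube started near (9.9, 2.2) and ended near (9.3, 3.8).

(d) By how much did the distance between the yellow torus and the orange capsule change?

+1.9

The distance was about 1.9 in the first image and 3.8 in the second, so they moved 1.9 units further apart.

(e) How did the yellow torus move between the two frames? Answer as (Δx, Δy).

(0.3, -0.7)

From the two frames, the yellow torus sits at roughly (12.6, 6.4) before and (12.9, 5.7) after.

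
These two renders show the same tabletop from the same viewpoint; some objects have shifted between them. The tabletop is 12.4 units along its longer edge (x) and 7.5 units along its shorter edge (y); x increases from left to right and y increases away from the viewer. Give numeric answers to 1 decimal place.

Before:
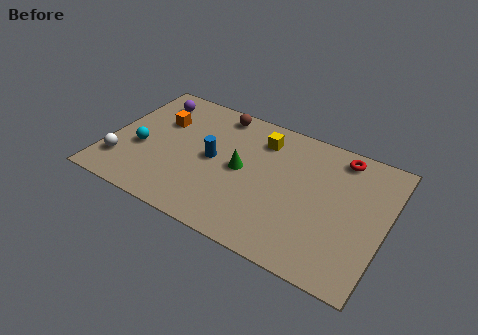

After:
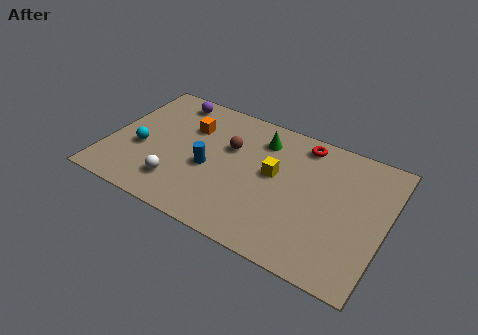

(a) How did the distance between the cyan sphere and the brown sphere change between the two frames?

-0.5

The distance was about 4.7 in the first image and 4.2 in the second, so they moved 0.5 units closer together.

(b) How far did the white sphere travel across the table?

2.6

From (0.8, 1.8) to (3.4, 1.7), the white sphere covered √(2.6² + 0.1²) ≈ 2.6 units.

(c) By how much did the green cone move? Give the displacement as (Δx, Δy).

(0.6, 2.1)

The green cone started near (6.0, 3.8) and ended near (6.6, 5.9).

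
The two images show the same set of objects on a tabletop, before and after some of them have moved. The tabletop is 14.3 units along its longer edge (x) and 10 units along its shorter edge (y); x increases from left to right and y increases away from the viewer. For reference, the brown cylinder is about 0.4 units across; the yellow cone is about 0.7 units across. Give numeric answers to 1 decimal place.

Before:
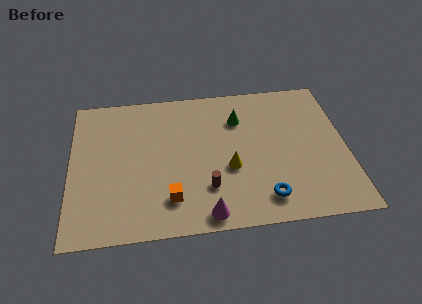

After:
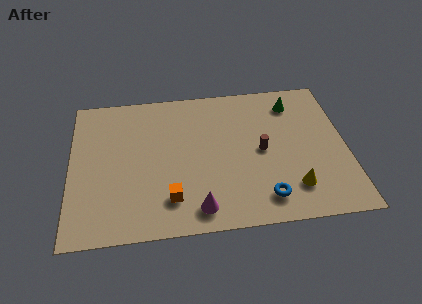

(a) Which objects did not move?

the blue torus and the orange cube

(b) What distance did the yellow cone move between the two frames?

3.6

From (8.2, 3.9) to (11.4, 2.2), the yellow cone covered √(3.2² + 1.7²) ≈ 3.6 units.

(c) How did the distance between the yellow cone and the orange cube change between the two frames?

+2.8

The distance was about 3.5 in the first image and 6.3 in the second, so they moved 2.8 units further apart.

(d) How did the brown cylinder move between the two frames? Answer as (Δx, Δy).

(2.9, 2.2)

The brown cylinder was at about (7.0, 2.7) and moved to about (9.9, 4.9).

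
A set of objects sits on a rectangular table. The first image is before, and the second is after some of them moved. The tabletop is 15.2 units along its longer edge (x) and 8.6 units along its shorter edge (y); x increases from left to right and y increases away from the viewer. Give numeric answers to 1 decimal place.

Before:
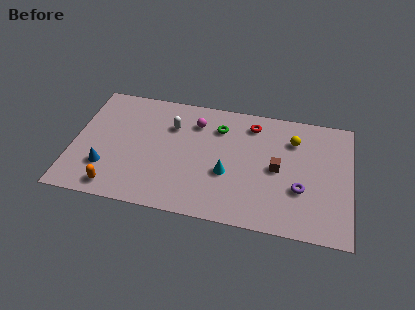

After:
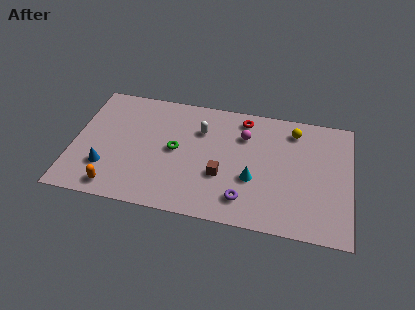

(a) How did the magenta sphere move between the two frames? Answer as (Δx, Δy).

(2.7, -0.4)

The magenta sphere was at about (6.6, 6.6) and moved to about (9.3, 6.2).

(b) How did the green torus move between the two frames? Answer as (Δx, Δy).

(-2.3, -2.1)

The green torus was at about (7.9, 6.5) and moved to about (5.6, 4.4).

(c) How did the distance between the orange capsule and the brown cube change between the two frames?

-3.2

The distance was about 9.2 in the first image and 6.0 in the second, so they moved 3.2 units closer together.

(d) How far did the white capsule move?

1.6

The white capsule was near (5.3, 6.1) before and (6.9, 6.1) after, so it travelled √(1.6² + 0.0²) ≈ 1.6 units.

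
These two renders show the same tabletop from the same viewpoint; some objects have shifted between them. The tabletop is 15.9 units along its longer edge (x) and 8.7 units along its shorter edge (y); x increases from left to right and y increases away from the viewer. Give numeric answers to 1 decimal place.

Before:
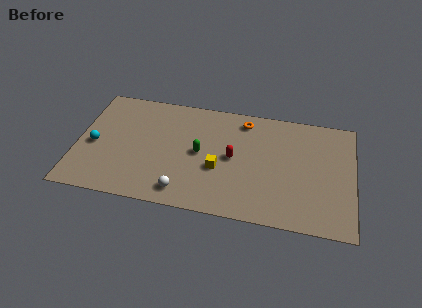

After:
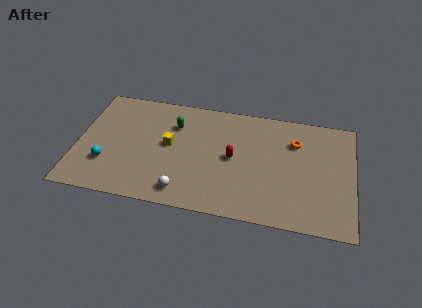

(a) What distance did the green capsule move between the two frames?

2.5

The green capsule moved from about (7.1, 4.4) to (5.5, 6.3), a distance of √(1.6² + 1.9²) ≈ 2.5.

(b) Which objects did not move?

the red capsule and the white sphere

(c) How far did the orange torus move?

3.2

The orange torus was near (9.5, 7.4) before and (12.5, 6.3) after, so it travelled √(3.0² + 1.1²) ≈ 3.2 units.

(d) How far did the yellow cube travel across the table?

3.2

The yellow cube moved from about (8.2, 3.4) to (5.3, 4.7), a distance of √(2.9² + 1.3²) ≈ 3.2.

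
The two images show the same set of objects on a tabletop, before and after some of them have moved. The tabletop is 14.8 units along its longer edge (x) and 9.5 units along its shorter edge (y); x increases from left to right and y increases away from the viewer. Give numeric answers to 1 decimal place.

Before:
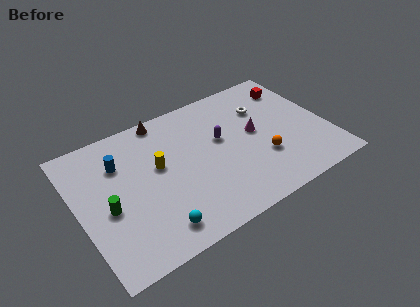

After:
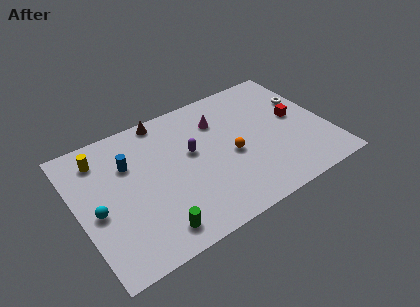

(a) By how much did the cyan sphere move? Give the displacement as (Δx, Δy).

(-3.0, 2.7)

The cyan sphere started near (4.0, 1.5) and ended near (1.0, 4.2).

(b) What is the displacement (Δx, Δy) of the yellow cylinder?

(-3.1, 2.2)

The yellow cylinder started near (4.8, 5.5) and ended near (1.7, 7.7).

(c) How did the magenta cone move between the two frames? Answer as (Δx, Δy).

(-1.9, 1.9)

The magenta cone started near (10.6, 5.1) and ended near (8.7, 7.0).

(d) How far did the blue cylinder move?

0.6

The blue cylinder moved from about (2.7, 6.8) to (3.2, 6.5), a distance of √(0.5² + 0.3²) ≈ 0.6.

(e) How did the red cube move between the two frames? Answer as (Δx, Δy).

(-0.3, -2.4)

The red cube started near (13.4, 7.5) and ended near (13.1, 5.1).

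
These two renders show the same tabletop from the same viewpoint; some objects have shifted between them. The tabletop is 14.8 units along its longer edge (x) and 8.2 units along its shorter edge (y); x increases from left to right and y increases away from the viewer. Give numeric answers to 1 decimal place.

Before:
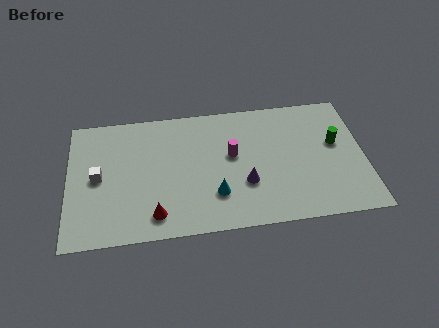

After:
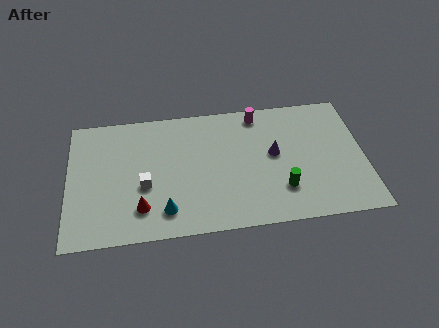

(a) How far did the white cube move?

2.4

The white cube moved from about (1.5, 4.1) to (3.8, 3.3), a distance of √(2.3² + 0.8²) ≈ 2.4.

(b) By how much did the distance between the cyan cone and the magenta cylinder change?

+4.8

Before: roughly 2.6 units apart; after: 7.4. That's 4.8 units further apart.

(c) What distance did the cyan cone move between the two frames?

2.6

The cyan cone moved from about (7.3, 2.3) to (4.8, 1.6), a distance of √(2.5² + 0.7²) ≈ 2.6.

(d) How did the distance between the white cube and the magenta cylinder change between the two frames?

+0.3

Before: roughly 6.7 units apart; after: 7.0. That's 0.3 units further apart.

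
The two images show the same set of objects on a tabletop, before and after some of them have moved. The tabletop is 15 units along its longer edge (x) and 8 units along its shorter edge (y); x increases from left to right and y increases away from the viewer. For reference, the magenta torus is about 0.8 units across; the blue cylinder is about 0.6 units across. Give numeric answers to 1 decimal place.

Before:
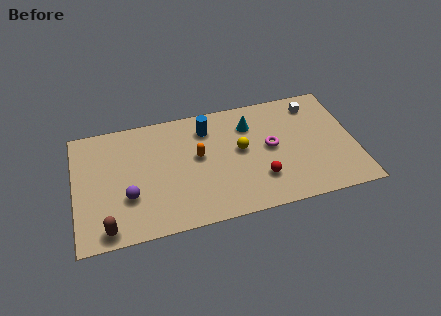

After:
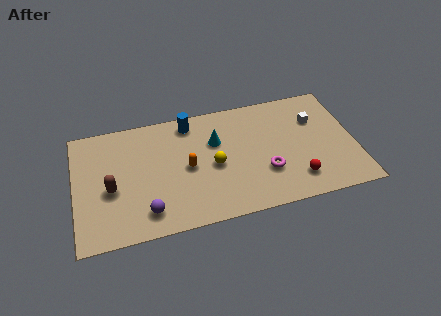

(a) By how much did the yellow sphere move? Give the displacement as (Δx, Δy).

(-1.5, -0.7)

The yellow sphere was at about (8.9, 4.4) and moved to about (7.4, 3.7).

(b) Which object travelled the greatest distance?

the brown capsule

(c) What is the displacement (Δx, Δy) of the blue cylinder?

(-0.9, 0.6)

From the two frames, the blue cylinder sits at roughly (7.2, 6.3) before and (6.3, 6.9) after.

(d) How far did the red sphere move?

2.0

The red sphere moved from about (9.8, 2.2) to (11.7, 1.7), a distance of √(1.9² + 0.5²) ≈ 2.0.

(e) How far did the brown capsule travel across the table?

2.5

The brown capsule was near (1.6, 0.9) before and (1.9, 3.4) after, so it travelled √(0.3² + 2.5²) ≈ 2.5 units.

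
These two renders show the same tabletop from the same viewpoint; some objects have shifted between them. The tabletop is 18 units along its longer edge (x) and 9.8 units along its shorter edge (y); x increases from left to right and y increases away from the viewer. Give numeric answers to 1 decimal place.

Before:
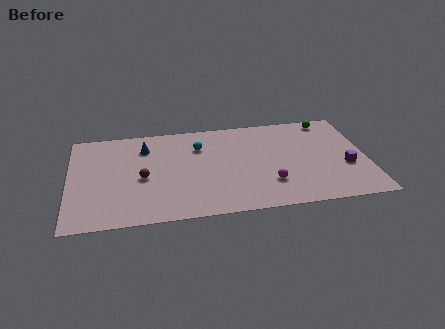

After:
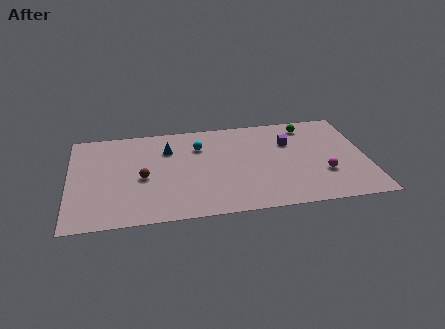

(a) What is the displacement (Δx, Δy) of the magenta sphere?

(3.3, 0.5)

From the two frames, the magenta sphere sits at roughly (12.0, 2.7) before and (15.3, 3.2) after.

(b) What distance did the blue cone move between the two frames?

1.5

The blue cone moved from about (4.6, 7.5) to (6.0, 7.1), a distance of √(1.4² + 0.4²) ≈ 1.5.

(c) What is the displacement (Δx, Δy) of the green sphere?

(-1.3, -0.4)

The green sphere was at about (15.9, 8.7) and moved to about (14.6, 8.3).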